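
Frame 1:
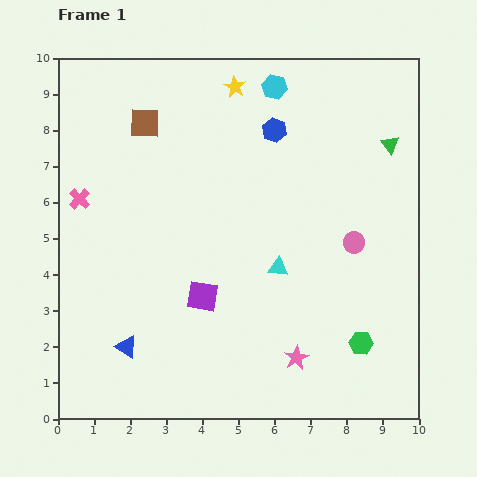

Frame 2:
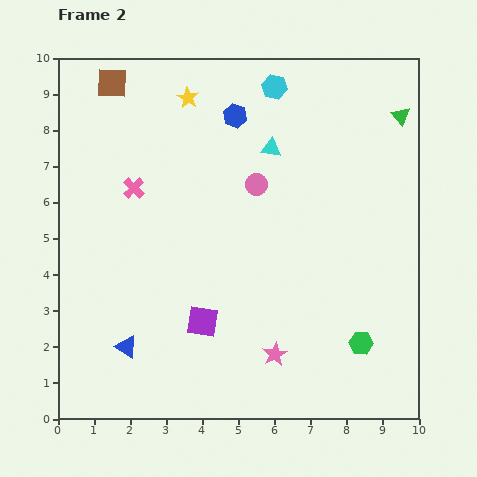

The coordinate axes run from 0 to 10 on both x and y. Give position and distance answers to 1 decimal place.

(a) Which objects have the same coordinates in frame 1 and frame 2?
the blue triangle, the green hexagon, the cyan hexagon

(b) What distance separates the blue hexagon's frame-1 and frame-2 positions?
1.2

The blue hexagon moved from (6.0, 8.0) to (4.9, 8.4), a distance of √(1.1² + 0.4²) ≈ 1.2.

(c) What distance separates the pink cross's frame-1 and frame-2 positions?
1.5

The pink cross moved from (0.6, 6.1) to (2.1, 6.4), a distance of √(1.5² + 0.3²) ≈ 1.5.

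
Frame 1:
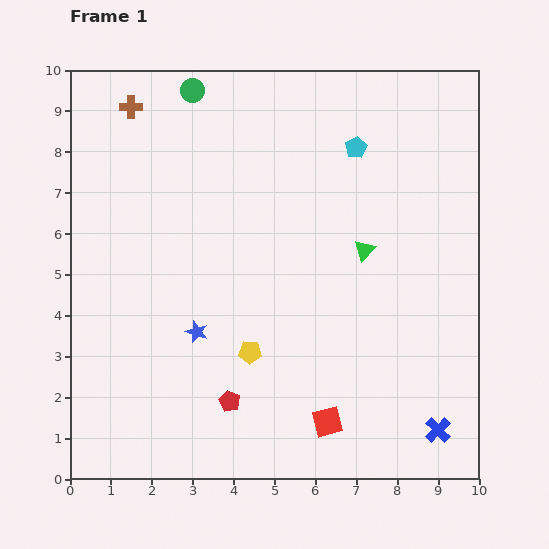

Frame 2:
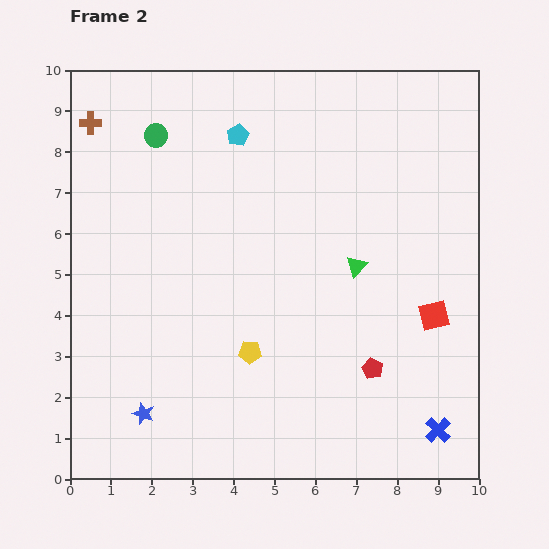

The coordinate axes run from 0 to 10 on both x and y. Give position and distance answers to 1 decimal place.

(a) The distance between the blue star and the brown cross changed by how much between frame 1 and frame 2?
+1.5

Distance in frame 1: 5.7. Distance in frame 2: 7.2.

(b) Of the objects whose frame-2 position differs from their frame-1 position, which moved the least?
the green triangle

(moved 0.4)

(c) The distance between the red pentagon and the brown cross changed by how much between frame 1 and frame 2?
+1.5

Distance in frame 1: 7.6. Distance in frame 2: 9.1.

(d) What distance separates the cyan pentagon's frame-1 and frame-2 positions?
2.9

The cyan pentagon moved from (7.0, 8.1) to (4.1, 8.4), a distance of √(2.9² + 0.3²) ≈ 2.9.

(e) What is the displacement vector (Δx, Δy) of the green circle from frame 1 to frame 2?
(-0.9, -1.1)

The green circle was at (3.0, 9.5) in frame 1 and (2.1, 8.4) in frame 2.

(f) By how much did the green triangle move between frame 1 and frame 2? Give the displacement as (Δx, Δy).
(-0.2, -0.4)

The green triangle was at (7.2, 5.6) in frame 1 and (7.0, 5.2) in frame 2.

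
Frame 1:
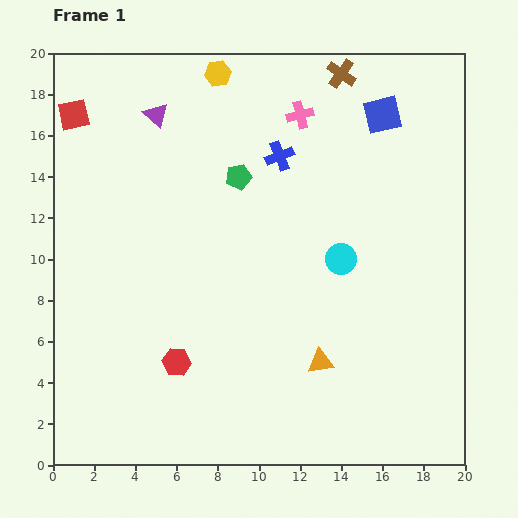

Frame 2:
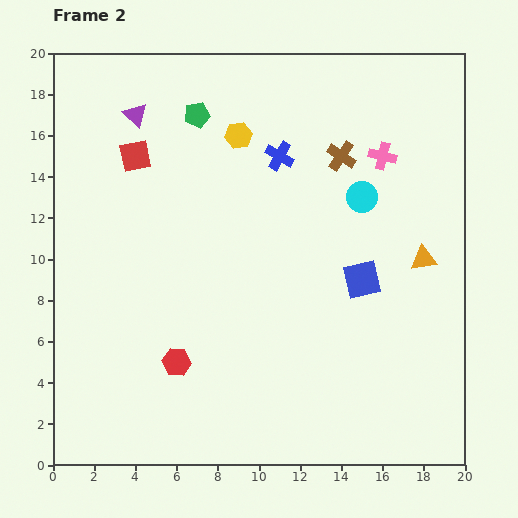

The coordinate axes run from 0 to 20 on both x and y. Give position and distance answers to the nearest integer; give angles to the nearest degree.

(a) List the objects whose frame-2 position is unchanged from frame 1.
the red hexagon, the blue cross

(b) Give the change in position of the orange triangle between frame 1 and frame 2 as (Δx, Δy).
(5, 5)

The orange triangle was at (13, 5) in frame 1 and (18, 10) in frame 2.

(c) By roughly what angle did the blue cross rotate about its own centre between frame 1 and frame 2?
39° counter-clockwise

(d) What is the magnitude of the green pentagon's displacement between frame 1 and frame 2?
4

The green pentagon moved from (9, 14) to (7, 17), a distance of √(2² + 3²) ≈ 4.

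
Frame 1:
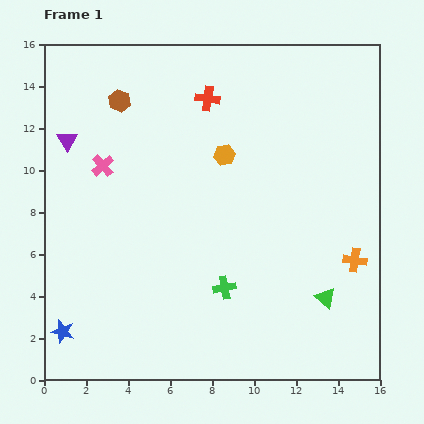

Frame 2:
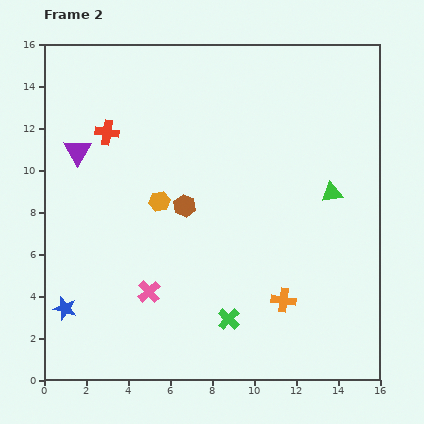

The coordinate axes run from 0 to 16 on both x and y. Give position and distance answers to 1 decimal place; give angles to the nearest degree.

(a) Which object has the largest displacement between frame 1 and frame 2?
the pink cross

(moved 6.4; next 5.9)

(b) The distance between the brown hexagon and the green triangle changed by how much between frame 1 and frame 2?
-6.6

Distance in frame 1: 13.6. Distance in frame 2: 7.0.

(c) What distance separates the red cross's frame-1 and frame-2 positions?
5.1

The red cross moved from (7.8, 13.4) to (3.0, 11.8), a distance of √(4.8² + 1.6²) ≈ 5.1.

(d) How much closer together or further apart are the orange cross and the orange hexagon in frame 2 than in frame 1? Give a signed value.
-0.5

Distance in frame 1: 8.0. Distance in frame 2: 7.5.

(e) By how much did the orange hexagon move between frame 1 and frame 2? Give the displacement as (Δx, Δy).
(-3.1, -2.2)

The orange hexagon was at (8.6, 10.7) in frame 1 and (5.5, 8.5) in frame 2.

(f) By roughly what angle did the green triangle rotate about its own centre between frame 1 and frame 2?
51° counter-clockwise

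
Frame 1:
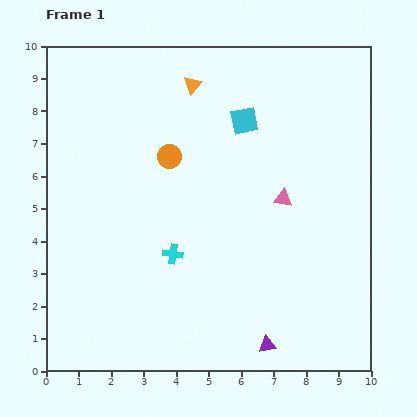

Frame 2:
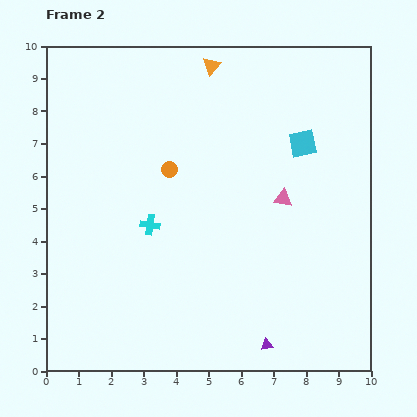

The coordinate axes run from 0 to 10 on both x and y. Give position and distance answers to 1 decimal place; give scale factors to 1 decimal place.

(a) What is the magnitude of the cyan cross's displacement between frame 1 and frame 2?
1.1

The cyan cross moved from (3.9, 3.6) to (3.2, 4.5), a distance of √(0.7² + 0.9²) ≈ 1.1.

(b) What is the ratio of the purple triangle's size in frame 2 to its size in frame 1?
0.7×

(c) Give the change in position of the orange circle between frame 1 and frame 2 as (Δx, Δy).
(0.0, -0.4)

The orange circle was at (3.8, 6.6) in frame 1 and (3.8, 6.2) in frame 2.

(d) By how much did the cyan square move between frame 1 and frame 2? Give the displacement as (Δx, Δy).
(1.8, -0.7)

The cyan square was at (6.1, 7.7) in frame 1 and (7.9, 7.0) in frame 2.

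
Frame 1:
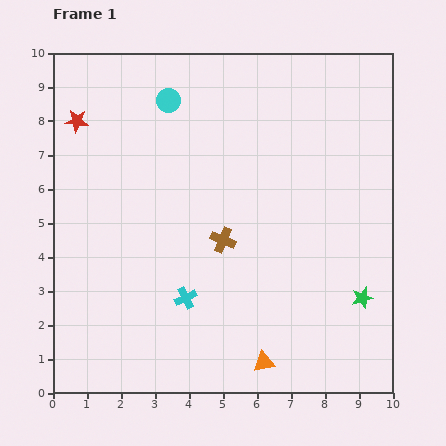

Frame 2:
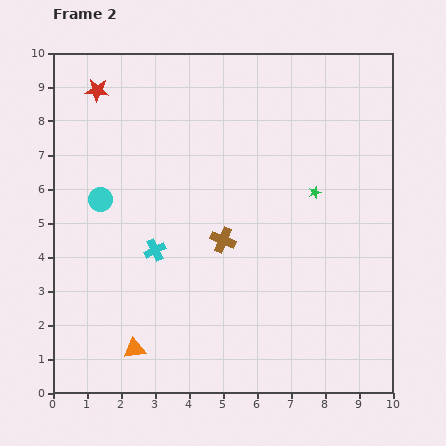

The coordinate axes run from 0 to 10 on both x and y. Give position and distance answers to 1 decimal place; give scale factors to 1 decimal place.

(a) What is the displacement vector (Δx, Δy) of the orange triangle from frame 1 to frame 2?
(-3.8, 0.4)

The orange triangle was at (6.2, 0.9) in frame 1 and (2.4, 1.3) in frame 2.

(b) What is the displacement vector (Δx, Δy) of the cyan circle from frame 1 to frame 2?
(-2.0, -2.9)

The cyan circle was at (3.4, 8.6) in frame 1 and (1.4, 5.7) in frame 2.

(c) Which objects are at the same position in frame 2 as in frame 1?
the brown cross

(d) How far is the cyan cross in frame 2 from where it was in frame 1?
1.7

The cyan cross moved from (3.9, 2.8) to (3.0, 4.2), a distance of √(0.9² + 1.4²) ≈ 1.7.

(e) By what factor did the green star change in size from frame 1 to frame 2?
0.6×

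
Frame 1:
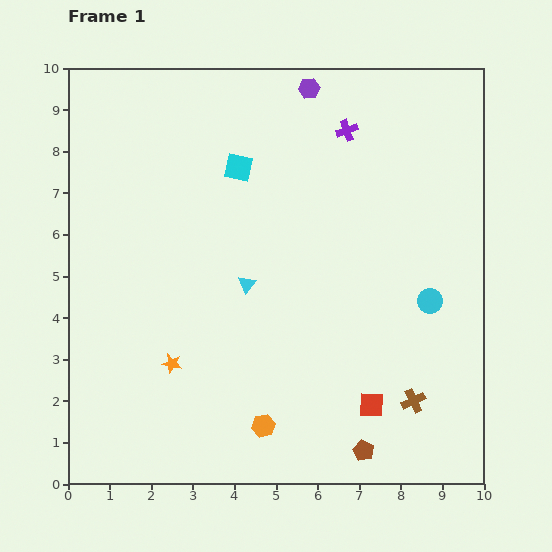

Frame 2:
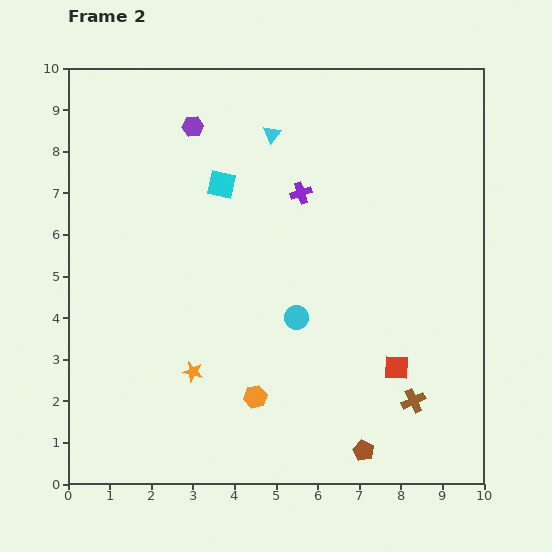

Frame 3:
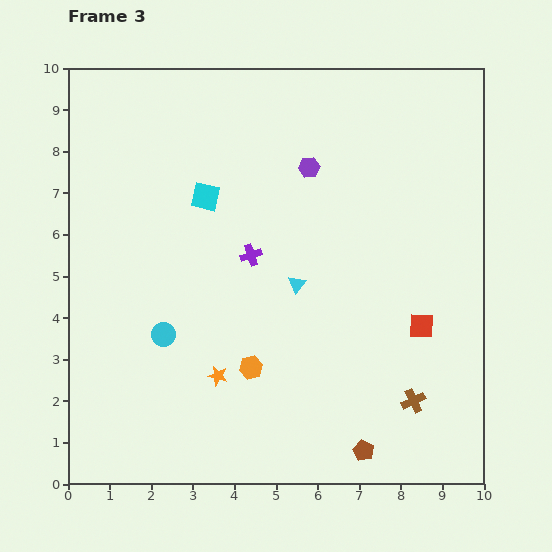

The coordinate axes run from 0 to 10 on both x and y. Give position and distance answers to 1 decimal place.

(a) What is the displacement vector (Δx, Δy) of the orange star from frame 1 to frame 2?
(0.5, -0.2)

The orange star was at (2.5, 2.9) in frame 1 and (3.0, 2.7) in frame 2.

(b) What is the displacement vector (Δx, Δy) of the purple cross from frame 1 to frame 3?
(-2.3, -3.0)

The purple cross was at (6.7, 8.5) in frame 1 and (4.4, 5.5) in frame 3.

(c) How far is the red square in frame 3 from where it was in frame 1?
2.2

The red square moved from (7.3, 1.9) to (8.5, 3.8), a distance of √(1.2² + 1.9²) ≈ 2.2.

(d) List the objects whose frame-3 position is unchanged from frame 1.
the brown cross, the brown pentagon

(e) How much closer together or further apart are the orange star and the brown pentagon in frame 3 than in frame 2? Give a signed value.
-0.6

Distance in frame 2: 4.5. Distance in frame 3: 3.9.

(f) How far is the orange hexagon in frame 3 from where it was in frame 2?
0.7

The orange hexagon moved from (4.5, 2.1) to (4.4, 2.8), a distance of √(0.1² + 0.7²) ≈ 0.7.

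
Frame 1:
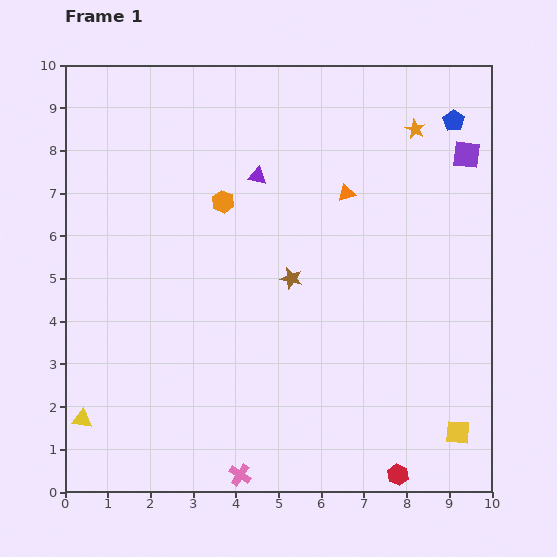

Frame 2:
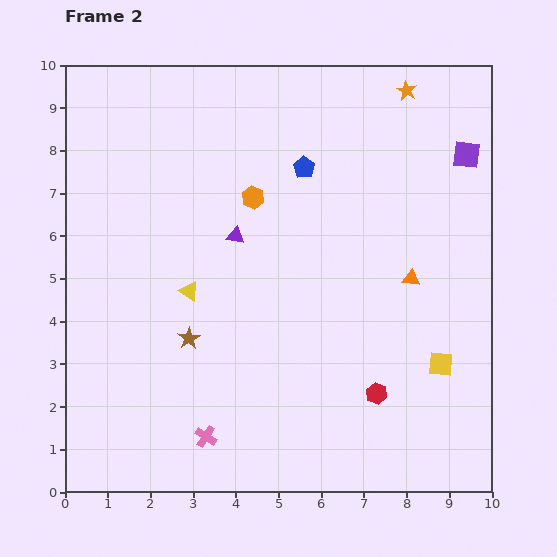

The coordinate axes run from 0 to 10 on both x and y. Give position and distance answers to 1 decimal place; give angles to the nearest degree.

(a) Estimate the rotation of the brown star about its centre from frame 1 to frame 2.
26° clockwise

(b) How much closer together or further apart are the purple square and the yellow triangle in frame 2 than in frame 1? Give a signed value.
-3.7

Distance in frame 1: 10.9. Distance in frame 2: 7.2.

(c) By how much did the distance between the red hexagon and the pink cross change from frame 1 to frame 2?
+0.4

Distance in frame 1: 3.7. Distance in frame 2: 4.1.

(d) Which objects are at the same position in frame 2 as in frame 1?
the purple square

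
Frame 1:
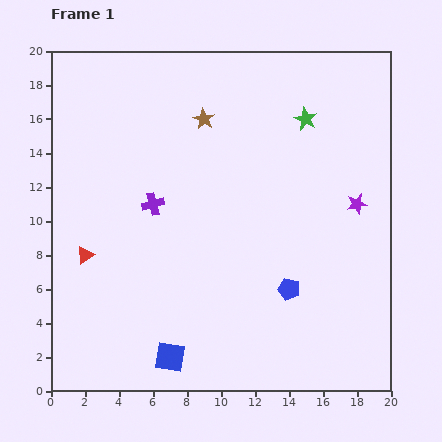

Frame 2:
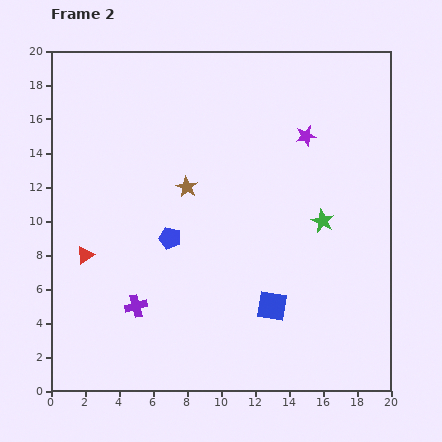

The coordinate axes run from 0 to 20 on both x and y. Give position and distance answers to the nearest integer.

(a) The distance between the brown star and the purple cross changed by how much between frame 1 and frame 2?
+2

Distance in frame 1: 6. Distance in frame 2: 8.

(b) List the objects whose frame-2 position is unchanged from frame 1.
the red triangle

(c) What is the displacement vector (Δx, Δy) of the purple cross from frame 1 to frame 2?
(-1, -6)

The purple cross was at (6, 11) in frame 1 and (5, 5) in frame 2.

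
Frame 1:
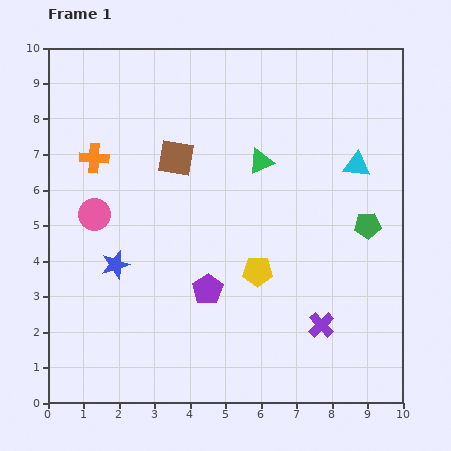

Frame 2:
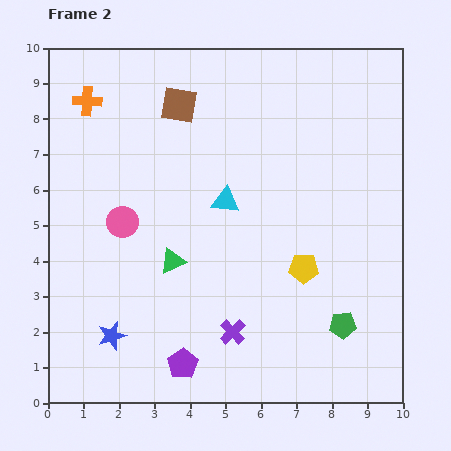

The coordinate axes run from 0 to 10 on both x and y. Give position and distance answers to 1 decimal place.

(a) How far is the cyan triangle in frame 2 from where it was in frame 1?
3.8

The cyan triangle moved from (8.7, 6.7) to (5.0, 5.7), a distance of √(3.7² + 1.0²) ≈ 3.8.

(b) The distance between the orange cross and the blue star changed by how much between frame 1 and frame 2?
+3.5

Distance in frame 1: 3.1. Distance in frame 2: 6.6.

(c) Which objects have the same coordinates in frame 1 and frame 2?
none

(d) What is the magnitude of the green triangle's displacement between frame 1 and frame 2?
3.8

The green triangle moved from (6.0, 6.8) to (3.5, 4.0), a distance of √(2.5² + 2.8²) ≈ 3.8.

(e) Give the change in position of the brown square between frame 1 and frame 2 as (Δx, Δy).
(0.1, 1.5)

The brown square was at (3.6, 6.9) in frame 1 and (3.7, 8.4) in frame 2.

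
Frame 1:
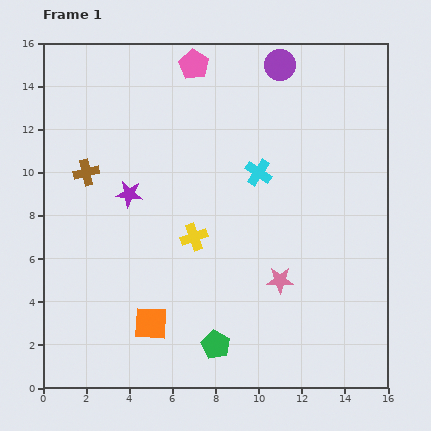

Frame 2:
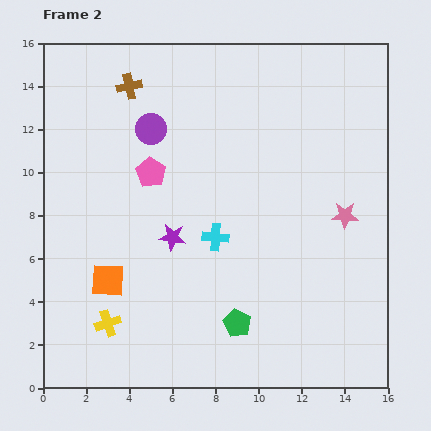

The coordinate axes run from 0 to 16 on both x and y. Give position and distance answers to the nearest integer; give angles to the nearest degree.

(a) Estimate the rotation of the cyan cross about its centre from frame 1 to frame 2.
29° counter-clockwise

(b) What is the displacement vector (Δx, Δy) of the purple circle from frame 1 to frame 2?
(-6, -3)

The purple circle was at (11, 15) in frame 1 and (5, 12) in frame 2.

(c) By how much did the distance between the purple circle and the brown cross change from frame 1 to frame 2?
-8

Distance in frame 1: 10. Distance in frame 2: 2.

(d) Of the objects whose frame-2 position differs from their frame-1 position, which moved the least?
the green pentagon

(moved 1)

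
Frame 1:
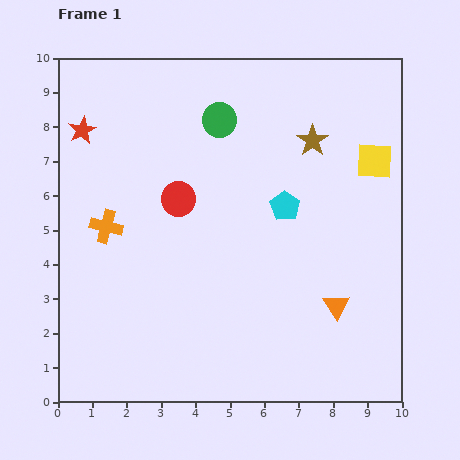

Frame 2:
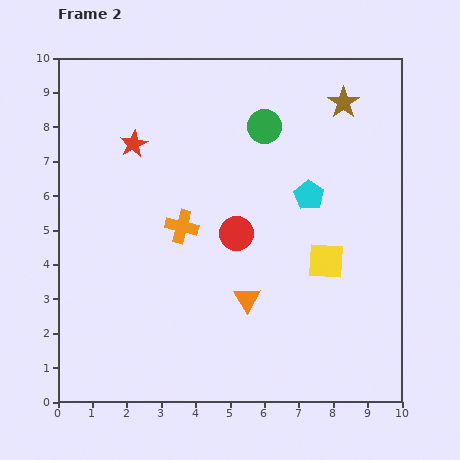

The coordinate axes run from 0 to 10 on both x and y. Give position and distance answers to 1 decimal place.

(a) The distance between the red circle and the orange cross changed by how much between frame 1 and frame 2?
-0.6

Distance in frame 1: 2.2. Distance in frame 2: 1.6.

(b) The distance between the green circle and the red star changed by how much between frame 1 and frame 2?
-0.2

Distance in frame 1: 4.0. Distance in frame 2: 3.8.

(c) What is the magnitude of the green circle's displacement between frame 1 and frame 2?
1.3

The green circle moved from (4.7, 8.2) to (6.0, 8.0), a distance of √(1.3² + 0.2²) ≈ 1.3.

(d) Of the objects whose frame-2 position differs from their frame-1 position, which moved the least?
the cyan pentagon

(moved 0.8)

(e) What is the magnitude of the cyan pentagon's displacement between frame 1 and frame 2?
0.8

The cyan pentagon moved from (6.6, 5.7) to (7.3, 6.0), a distance of √(0.7² + 0.3²) ≈ 0.8.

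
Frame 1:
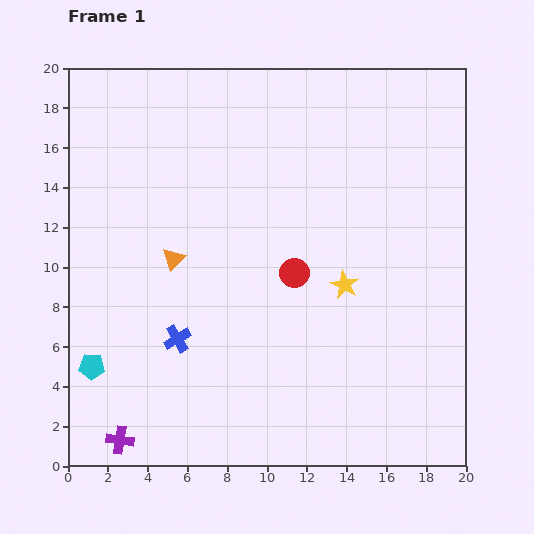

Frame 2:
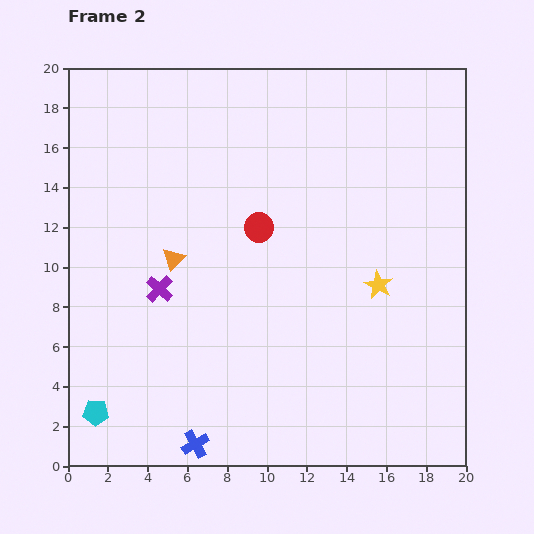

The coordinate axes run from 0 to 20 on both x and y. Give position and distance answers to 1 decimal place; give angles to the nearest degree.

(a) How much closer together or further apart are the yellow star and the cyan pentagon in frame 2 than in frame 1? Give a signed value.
+2.3

Distance in frame 1: 13.3. Distance in frame 2: 15.6.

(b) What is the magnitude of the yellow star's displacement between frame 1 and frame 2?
1.7

The yellow star moved from (13.9, 9.1) to (15.6, 9.1), a distance of √(1.7² + 0.0²) ≈ 1.7.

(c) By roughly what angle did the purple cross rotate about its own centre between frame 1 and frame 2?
35° clockwise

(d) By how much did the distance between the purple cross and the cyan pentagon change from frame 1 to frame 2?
+3.0

Distance in frame 1: 4.0. Distance in frame 2: 7.0.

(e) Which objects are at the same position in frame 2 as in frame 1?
the orange triangle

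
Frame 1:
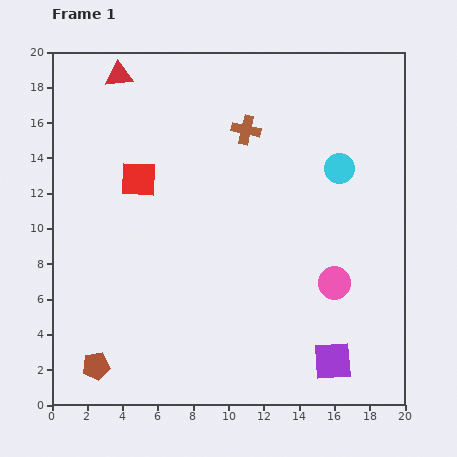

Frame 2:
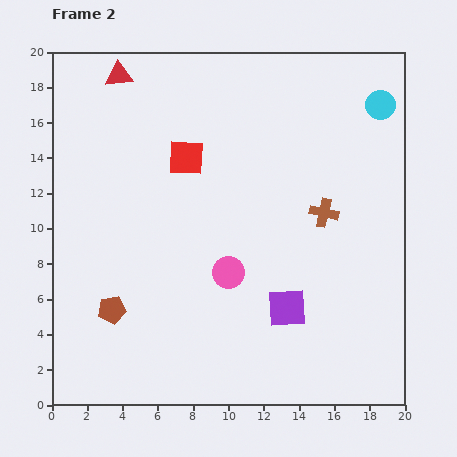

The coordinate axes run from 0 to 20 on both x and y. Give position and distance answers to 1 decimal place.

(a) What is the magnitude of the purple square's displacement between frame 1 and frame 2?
4.0

The purple square moved from (15.9, 2.5) to (13.3, 5.5), a distance of √(2.6² + 3.0²) ≈ 4.0.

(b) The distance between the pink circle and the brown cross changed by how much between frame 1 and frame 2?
-3.6

Distance in frame 1: 10.0. Distance in frame 2: 6.4.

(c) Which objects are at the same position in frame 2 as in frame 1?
the red triangle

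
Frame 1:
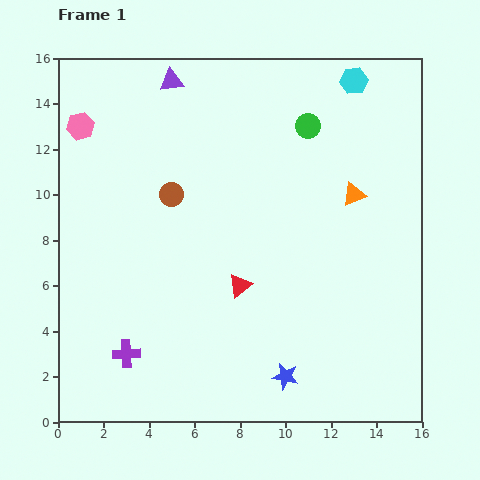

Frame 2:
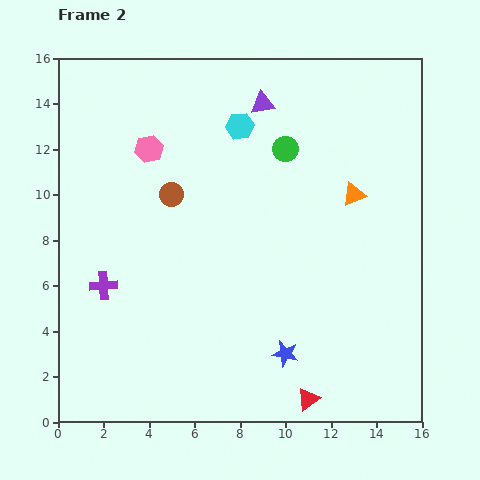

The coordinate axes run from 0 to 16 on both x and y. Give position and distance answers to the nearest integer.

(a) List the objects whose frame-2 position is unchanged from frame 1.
the brown circle, the orange triangle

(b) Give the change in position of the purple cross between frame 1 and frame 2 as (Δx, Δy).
(-1, 3)

The purple cross was at (3, 3) in frame 1 and (2, 6) in frame 2.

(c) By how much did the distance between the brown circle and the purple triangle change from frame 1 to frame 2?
+1

Distance in frame 1: 5. Distance in frame 2: 6.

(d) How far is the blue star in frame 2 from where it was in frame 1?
1

The blue star moved from (10, 2) to (10, 3), a distance of √(0² + 1²) ≈ 1.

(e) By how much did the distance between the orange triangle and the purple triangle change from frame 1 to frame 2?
-3

Distance in frame 1: 9. Distance in frame 2: 6.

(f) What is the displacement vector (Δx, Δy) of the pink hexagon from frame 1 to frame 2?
(3, -1)

The pink hexagon was at (1, 13) in frame 1 and (4, 12) in frame 2.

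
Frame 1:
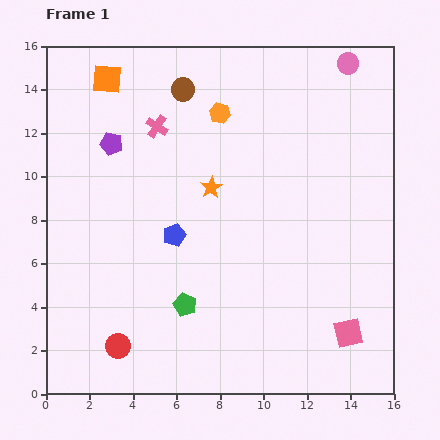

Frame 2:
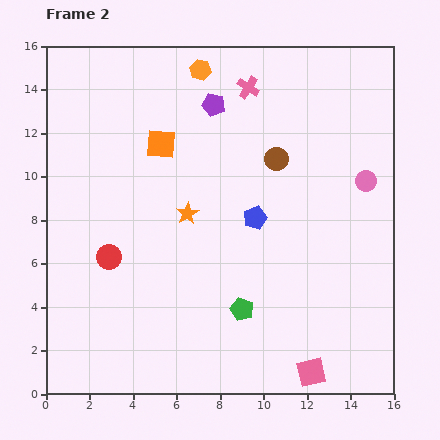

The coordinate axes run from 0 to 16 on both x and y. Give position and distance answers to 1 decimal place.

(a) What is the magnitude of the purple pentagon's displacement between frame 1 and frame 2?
5.0

The purple pentagon moved from (3.0, 11.5) to (7.7, 13.3), a distance of √(4.7² + 1.8²) ≈ 5.0.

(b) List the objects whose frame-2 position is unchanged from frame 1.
none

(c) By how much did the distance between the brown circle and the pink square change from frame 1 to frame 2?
-3.6

Distance in frame 1: 13.5. Distance in frame 2: 9.9.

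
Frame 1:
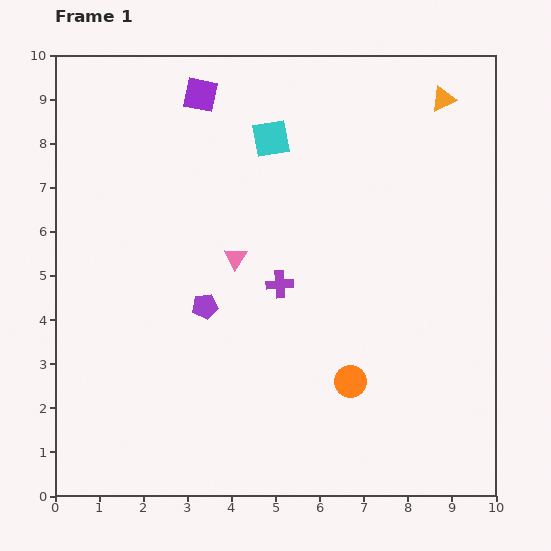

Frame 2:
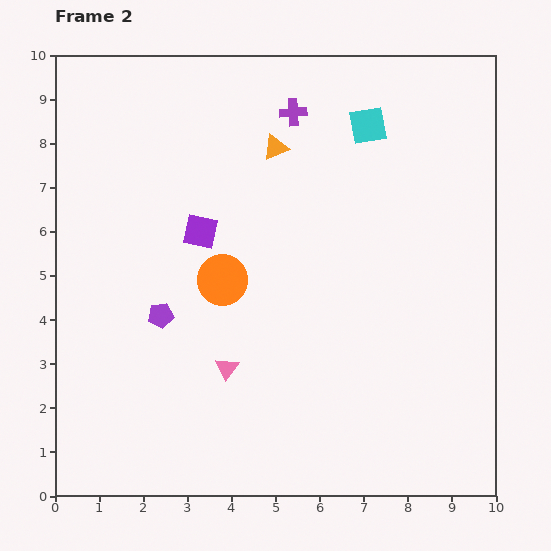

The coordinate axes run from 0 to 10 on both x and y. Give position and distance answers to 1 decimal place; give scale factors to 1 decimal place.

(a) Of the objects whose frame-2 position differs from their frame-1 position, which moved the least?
the purple pentagon

(moved 1.0)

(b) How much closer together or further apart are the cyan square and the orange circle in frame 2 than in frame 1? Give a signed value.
-1.0

Distance in frame 1: 5.8. Distance in frame 2: 4.8.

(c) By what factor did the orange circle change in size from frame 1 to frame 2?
1.6×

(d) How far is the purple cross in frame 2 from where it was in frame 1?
3.9

The purple cross moved from (5.1, 4.8) to (5.4, 8.7), a distance of √(0.3² + 3.9²) ≈ 3.9.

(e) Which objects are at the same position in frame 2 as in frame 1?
none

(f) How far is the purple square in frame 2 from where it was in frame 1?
3.1

The purple square moved from (3.3, 9.1) to (3.3, 6.0), a distance of √(0.0² + 3.1²) ≈ 3.1.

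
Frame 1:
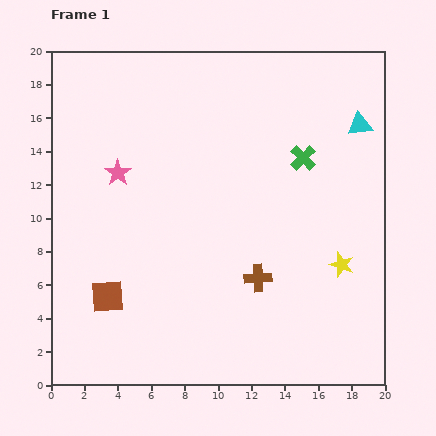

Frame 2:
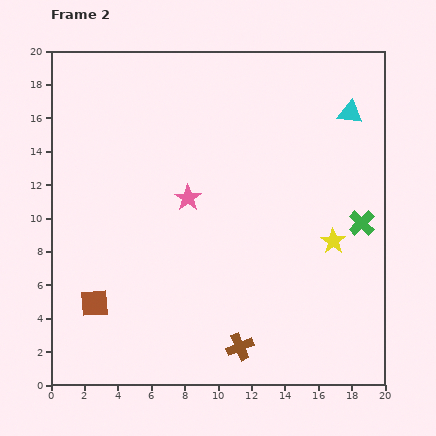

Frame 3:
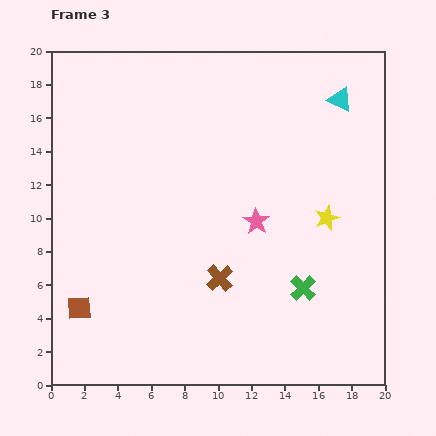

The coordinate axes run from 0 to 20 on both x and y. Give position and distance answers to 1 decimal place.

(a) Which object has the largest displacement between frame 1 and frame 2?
the green cross

(moved 5.2; next 4.5)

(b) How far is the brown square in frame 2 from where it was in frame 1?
0.9

The brown square moved from (3.4, 5.3) to (2.6, 4.9), a distance of √(0.8² + 0.4²) ≈ 0.9.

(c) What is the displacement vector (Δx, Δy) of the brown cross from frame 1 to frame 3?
(-2.3, 0.0)

The brown cross was at (12.4, 6.4) in frame 1 and (10.1, 6.4) in frame 3.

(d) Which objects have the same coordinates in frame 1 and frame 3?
none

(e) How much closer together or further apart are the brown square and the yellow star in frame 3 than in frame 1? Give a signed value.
+1.7

Distance in frame 1: 14.1. Distance in frame 3: 15.8.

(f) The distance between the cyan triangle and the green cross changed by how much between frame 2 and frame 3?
+4.9

Distance in frame 2: 6.6. Distance in frame 3: 11.5.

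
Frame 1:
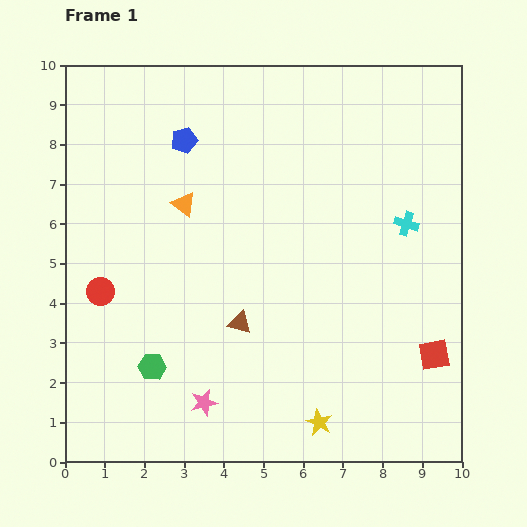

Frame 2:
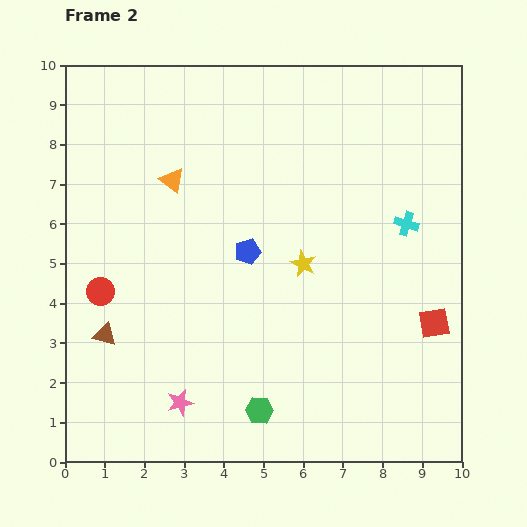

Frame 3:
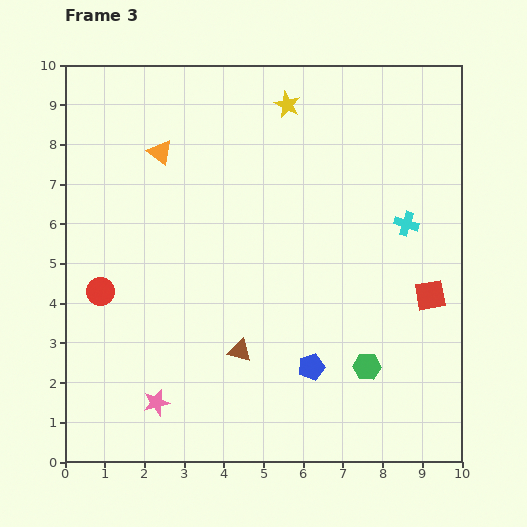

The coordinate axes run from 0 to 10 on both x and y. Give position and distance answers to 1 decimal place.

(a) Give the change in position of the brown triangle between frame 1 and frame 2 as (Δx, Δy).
(-3.4, -0.3)

The brown triangle was at (4.4, 3.5) in frame 1 and (1.0, 3.2) in frame 2.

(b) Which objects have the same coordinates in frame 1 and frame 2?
the red circle, the cyan cross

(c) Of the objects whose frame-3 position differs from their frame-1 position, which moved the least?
the brown triangle

(moved 0.7)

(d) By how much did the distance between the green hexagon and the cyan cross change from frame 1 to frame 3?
-3.6

Distance in frame 1: 7.3. Distance in frame 3: 3.7.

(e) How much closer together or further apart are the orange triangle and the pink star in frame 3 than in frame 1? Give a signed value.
+1.3

Distance in frame 1: 5.0. Distance in frame 3: 6.3.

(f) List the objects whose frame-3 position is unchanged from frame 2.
the red circle, the cyan cross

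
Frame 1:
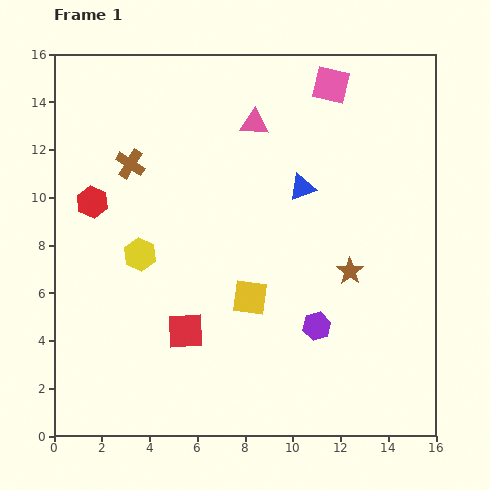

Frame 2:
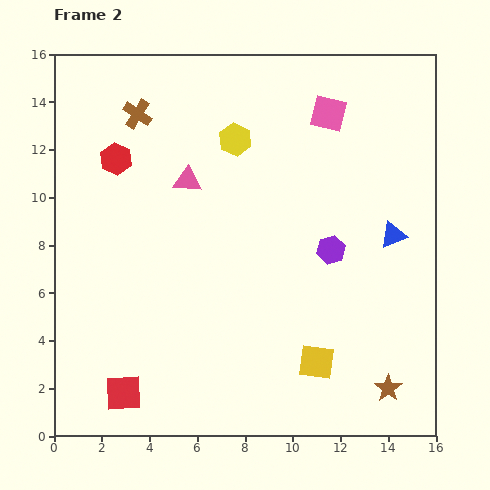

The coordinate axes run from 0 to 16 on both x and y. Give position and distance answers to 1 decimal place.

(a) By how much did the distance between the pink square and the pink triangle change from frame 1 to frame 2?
+2.9

Distance in frame 1: 3.6. Distance in frame 2: 6.5.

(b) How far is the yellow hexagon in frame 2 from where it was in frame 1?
6.2

The yellow hexagon moved from (3.6, 7.6) to (7.6, 12.4), a distance of √(4.0² + 4.8²) ≈ 6.2.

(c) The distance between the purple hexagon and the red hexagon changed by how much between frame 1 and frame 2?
-0.9

Distance in frame 1: 10.7. Distance in frame 2: 9.8.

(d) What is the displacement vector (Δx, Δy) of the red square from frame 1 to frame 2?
(-2.6, -2.6)

The red square was at (5.5, 4.4) in frame 1 and (2.9, 1.8) in frame 2.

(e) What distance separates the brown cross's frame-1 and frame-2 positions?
2.1

The brown cross moved from (3.2, 11.4) to (3.5, 13.5), a distance of √(0.3² + 2.1²) ≈ 2.1.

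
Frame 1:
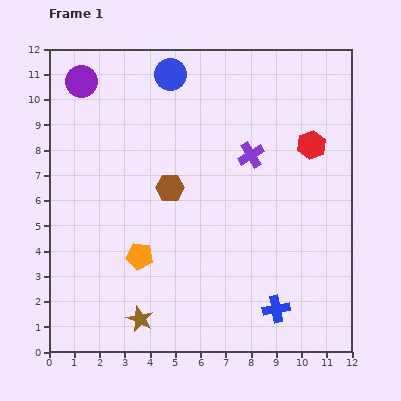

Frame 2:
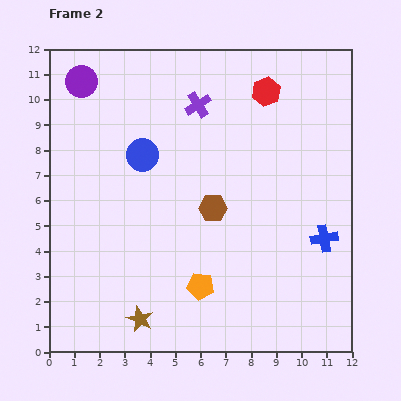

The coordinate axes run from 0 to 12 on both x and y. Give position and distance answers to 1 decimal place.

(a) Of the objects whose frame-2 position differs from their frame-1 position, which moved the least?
the brown hexagon

(moved 1.9)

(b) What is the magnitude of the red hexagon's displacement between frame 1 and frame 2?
2.8

The red hexagon moved from (10.4, 8.2) to (8.6, 10.3), a distance of √(1.8² + 2.1²) ≈ 2.8.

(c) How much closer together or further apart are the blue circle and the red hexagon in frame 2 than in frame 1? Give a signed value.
-0.8

Distance in frame 1: 6.3. Distance in frame 2: 5.5.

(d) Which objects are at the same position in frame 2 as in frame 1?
the purple circle, the brown star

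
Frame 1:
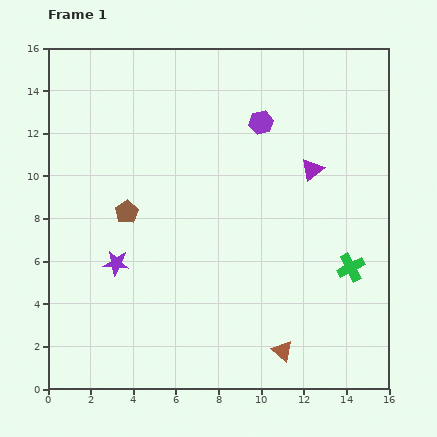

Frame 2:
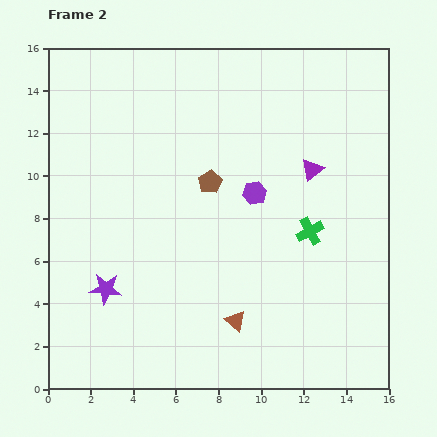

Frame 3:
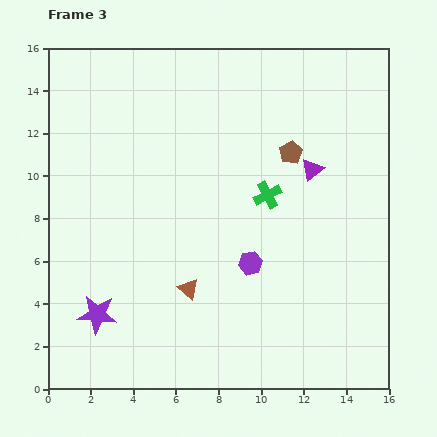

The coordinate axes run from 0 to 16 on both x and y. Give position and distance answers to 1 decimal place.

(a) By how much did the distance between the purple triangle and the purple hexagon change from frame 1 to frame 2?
-0.4

Distance in frame 1: 3.3. Distance in frame 2: 2.9.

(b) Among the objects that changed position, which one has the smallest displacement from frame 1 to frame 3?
the purple star

(moved 2.6)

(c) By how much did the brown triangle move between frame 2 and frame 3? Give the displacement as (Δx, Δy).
(-2.2, 1.5)

The brown triangle was at (8.8, 3.2) in frame 2 and (6.6, 4.7) in frame 3.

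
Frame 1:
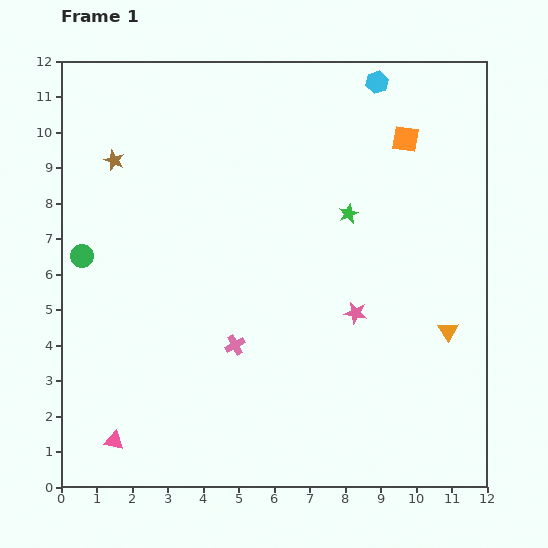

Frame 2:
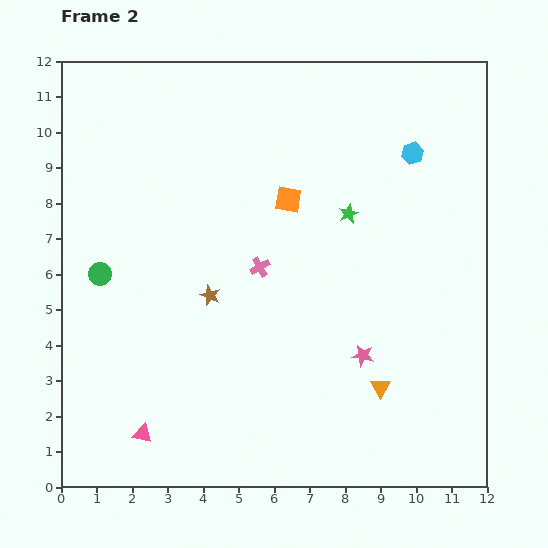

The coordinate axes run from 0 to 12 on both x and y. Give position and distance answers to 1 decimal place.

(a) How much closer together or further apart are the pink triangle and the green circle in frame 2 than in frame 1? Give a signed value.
-0.6

Distance in frame 1: 5.3. Distance in frame 2: 4.7.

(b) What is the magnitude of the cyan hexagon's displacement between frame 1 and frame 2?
2.2

The cyan hexagon moved from (8.9, 11.4) to (9.9, 9.4), a distance of √(1.0² + 2.0²) ≈ 2.2.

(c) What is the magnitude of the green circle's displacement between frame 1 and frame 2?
0.7

The green circle moved from (0.6, 6.5) to (1.1, 6.0), a distance of √(0.5² + 0.5²) ≈ 0.7.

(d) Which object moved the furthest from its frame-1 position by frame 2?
the brown star

(moved 4.7; next 3.7)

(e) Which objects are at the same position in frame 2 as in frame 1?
the green star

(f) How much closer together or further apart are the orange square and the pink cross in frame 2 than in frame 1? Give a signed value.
-5.4

Distance in frame 1: 7.5. Distance in frame 2: 2.1.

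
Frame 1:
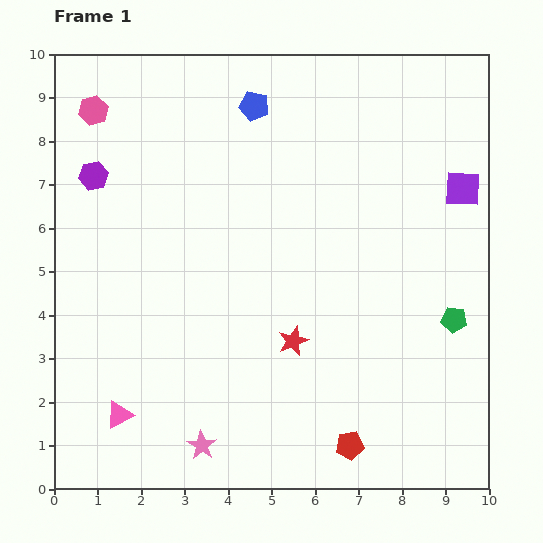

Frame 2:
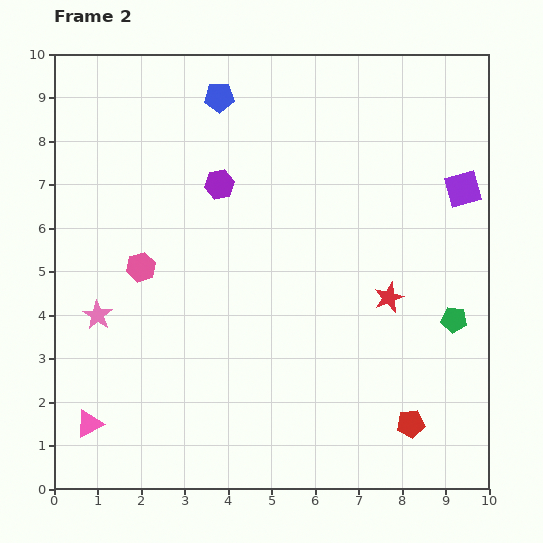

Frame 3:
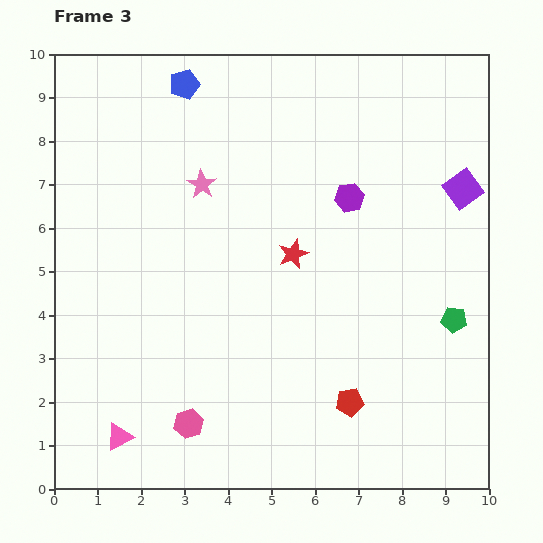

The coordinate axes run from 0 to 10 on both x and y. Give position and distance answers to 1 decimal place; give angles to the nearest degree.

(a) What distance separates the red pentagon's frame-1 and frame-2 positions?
1.5

The red pentagon moved from (6.8, 1.0) to (8.2, 1.5), a distance of √(1.4² + 0.5²) ≈ 1.5.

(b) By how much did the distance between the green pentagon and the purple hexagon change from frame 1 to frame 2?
-2.7

Distance in frame 1: 8.9. Distance in frame 2: 6.2.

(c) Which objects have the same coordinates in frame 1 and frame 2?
the purple square, the green pentagon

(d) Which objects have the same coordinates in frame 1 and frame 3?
the purple square, the green pentagon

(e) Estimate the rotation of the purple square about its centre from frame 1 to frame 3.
39° counter-clockwise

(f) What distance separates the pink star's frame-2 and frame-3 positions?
3.8

The pink star moved from (1.0, 4.0) to (3.4, 7.0), a distance of √(2.4² + 3.0²) ≈ 3.8.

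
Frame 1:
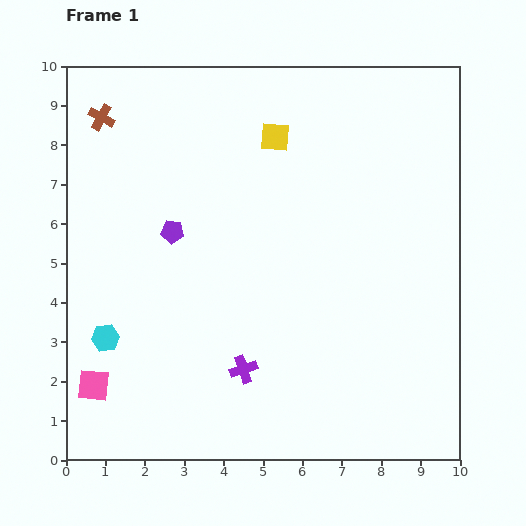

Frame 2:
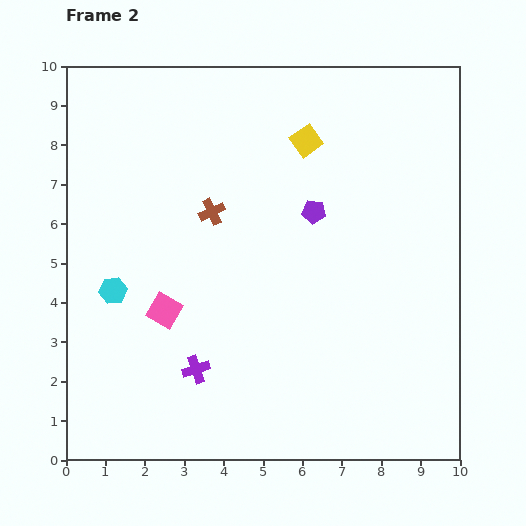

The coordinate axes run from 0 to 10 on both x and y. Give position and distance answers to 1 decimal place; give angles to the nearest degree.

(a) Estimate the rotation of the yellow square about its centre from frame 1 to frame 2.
39° counter-clockwise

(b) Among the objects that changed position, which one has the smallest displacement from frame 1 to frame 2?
the yellow square

(moved 0.8)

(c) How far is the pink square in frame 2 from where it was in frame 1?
2.6

The pink square moved from (0.7, 1.9) to (2.5, 3.8), a distance of √(1.8² + 1.9²) ≈ 2.6.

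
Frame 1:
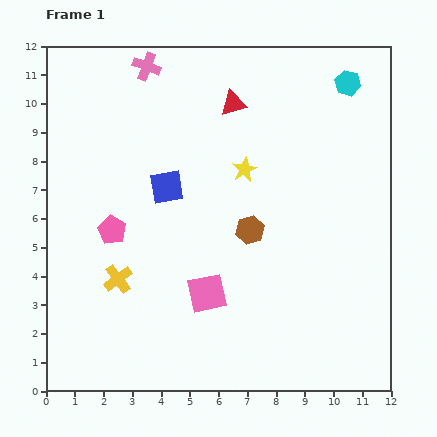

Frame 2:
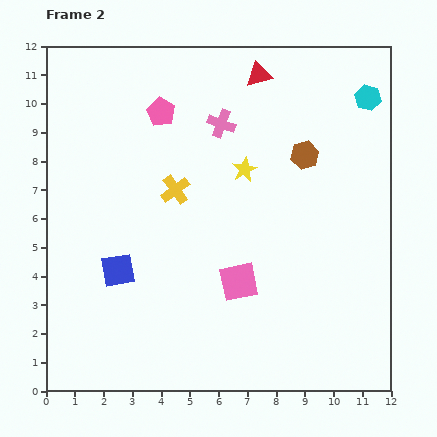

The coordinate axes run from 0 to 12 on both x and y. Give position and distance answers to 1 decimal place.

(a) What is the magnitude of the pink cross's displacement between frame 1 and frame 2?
3.3

The pink cross moved from (3.5, 11.3) to (6.1, 9.3), a distance of √(2.6² + 2.0²) ≈ 3.3.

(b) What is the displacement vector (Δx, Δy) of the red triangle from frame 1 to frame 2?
(0.9, 1.0)

The red triangle was at (6.5, 10.0) in frame 1 and (7.4, 11.0) in frame 2.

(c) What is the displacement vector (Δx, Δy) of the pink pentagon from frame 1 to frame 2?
(1.7, 4.1)

The pink pentagon was at (2.3, 5.6) in frame 1 and (4.0, 9.7) in frame 2.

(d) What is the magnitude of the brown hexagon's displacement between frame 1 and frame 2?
3.2

The brown hexagon moved from (7.1, 5.6) to (9.0, 8.2), a distance of √(1.9² + 2.6²) ≈ 3.2.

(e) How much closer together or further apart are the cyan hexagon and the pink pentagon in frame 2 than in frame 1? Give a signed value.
-2.5

Distance in frame 1: 9.7. Distance in frame 2: 7.2.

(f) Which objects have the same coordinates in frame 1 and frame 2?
the yellow star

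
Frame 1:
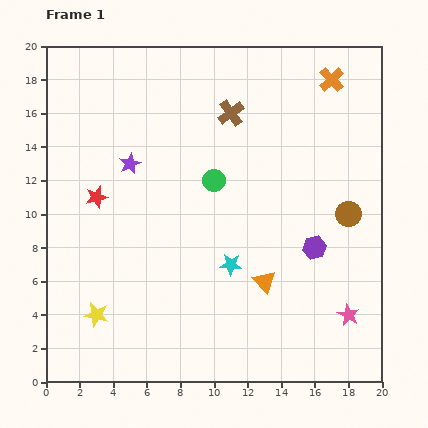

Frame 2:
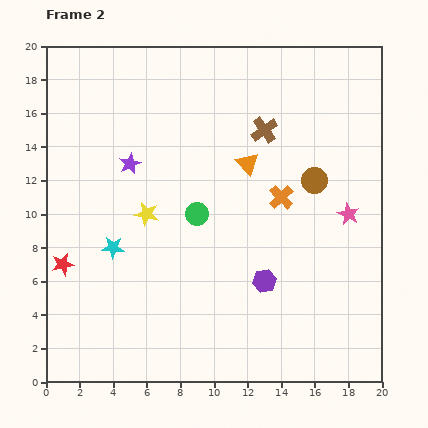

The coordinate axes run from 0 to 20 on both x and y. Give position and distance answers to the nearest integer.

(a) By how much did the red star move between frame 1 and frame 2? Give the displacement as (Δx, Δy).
(-2, -4)

The red star was at (3, 11) in frame 1 and (1, 7) in frame 2.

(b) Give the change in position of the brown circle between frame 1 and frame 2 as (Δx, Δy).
(-2, 2)

The brown circle was at (18, 10) in frame 1 and (16, 12) in frame 2.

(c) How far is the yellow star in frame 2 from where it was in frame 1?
7

The yellow star moved from (3, 4) to (6, 10), a distance of √(3² + 6²) ≈ 7.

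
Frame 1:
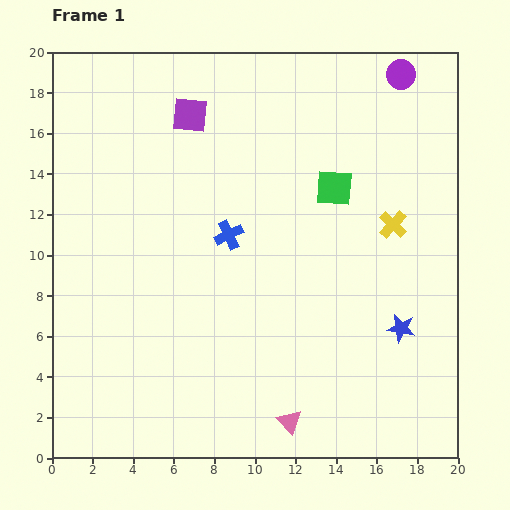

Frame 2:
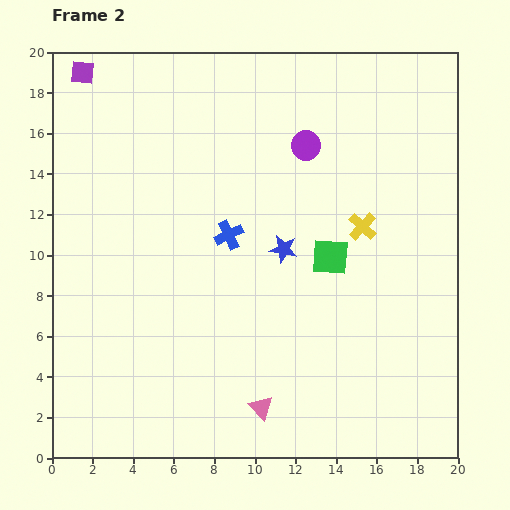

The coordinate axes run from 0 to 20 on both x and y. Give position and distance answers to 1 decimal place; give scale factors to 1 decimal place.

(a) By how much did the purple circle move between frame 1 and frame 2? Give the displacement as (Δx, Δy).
(-4.7, -3.5)

The purple circle was at (17.2, 18.9) in frame 1 and (12.5, 15.4) in frame 2.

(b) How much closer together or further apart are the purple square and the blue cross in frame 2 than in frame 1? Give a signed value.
+4.6

Distance in frame 1: 6.2. Distance in frame 2: 10.8.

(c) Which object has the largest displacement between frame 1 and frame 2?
the blue star

(moved 7.0; next 5.9)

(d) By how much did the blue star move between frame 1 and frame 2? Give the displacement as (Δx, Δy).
(-5.8, 3.9)

The blue star was at (17.2, 6.4) in frame 1 and (11.4, 10.3) in frame 2.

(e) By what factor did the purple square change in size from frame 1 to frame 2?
0.7×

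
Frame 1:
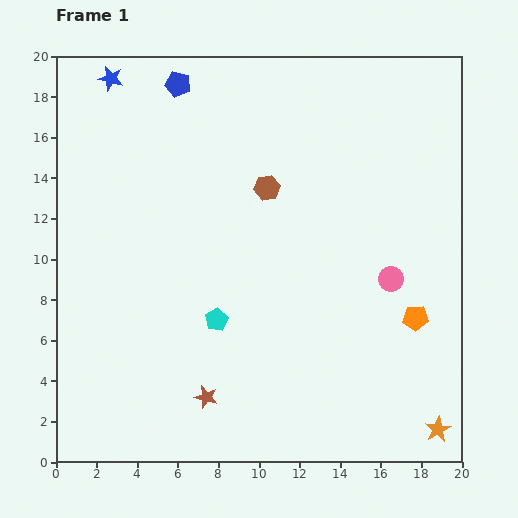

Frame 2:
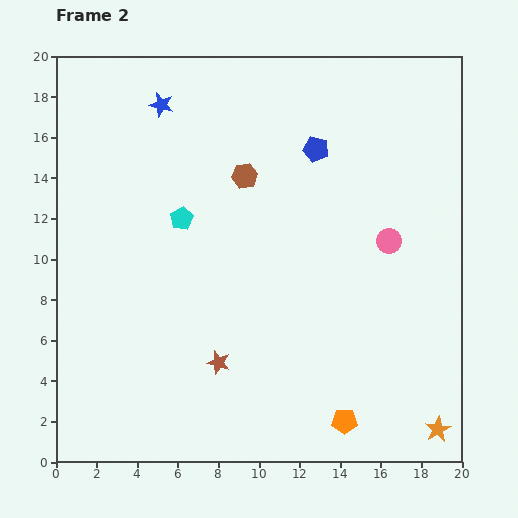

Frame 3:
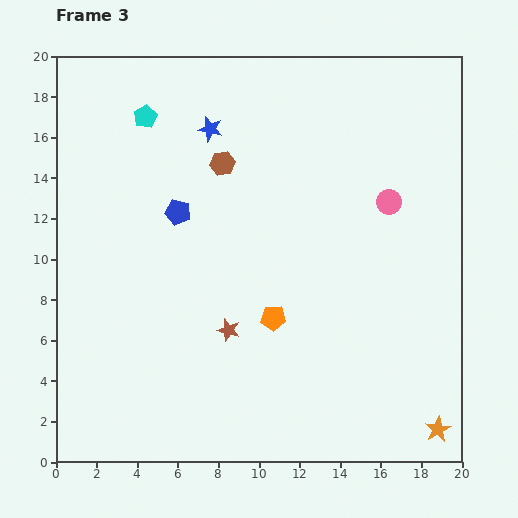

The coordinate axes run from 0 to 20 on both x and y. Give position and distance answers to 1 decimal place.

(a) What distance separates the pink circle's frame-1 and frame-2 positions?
1.9

The pink circle moved from (16.5, 9.0) to (16.4, 10.9), a distance of √(0.1² + 1.9²) ≈ 1.9.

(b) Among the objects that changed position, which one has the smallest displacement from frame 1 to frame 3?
the brown hexagon

(moved 2.5)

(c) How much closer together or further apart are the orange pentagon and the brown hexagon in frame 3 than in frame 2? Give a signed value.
-5.1

Distance in frame 2: 13.1. Distance in frame 3: 8.0.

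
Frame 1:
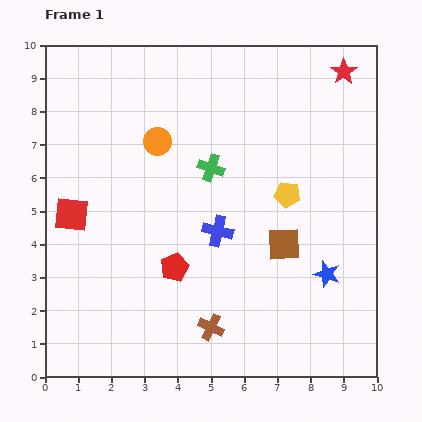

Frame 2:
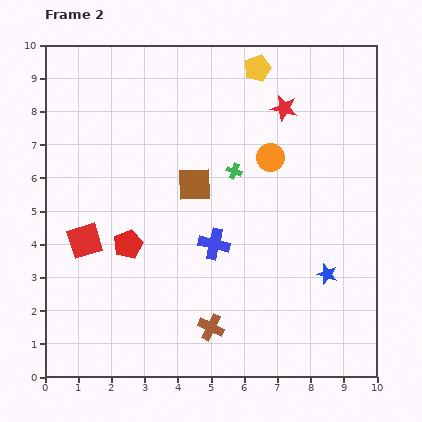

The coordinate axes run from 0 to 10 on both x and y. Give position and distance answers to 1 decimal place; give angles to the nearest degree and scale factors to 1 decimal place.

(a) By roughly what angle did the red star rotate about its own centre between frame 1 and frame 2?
24° counter-clockwise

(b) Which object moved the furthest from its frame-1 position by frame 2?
the yellow pentagon

(moved 3.9; next 3.4)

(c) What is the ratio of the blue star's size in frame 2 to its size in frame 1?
0.8×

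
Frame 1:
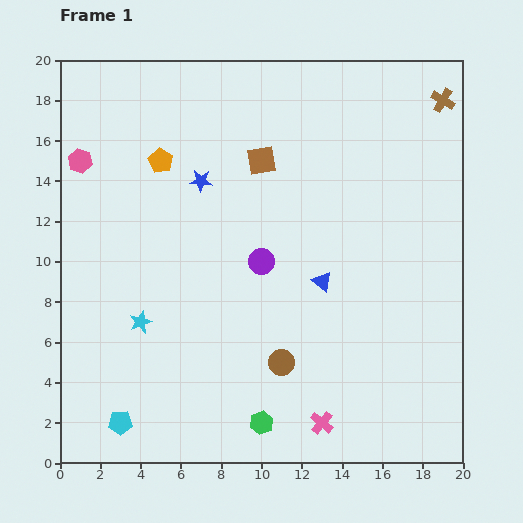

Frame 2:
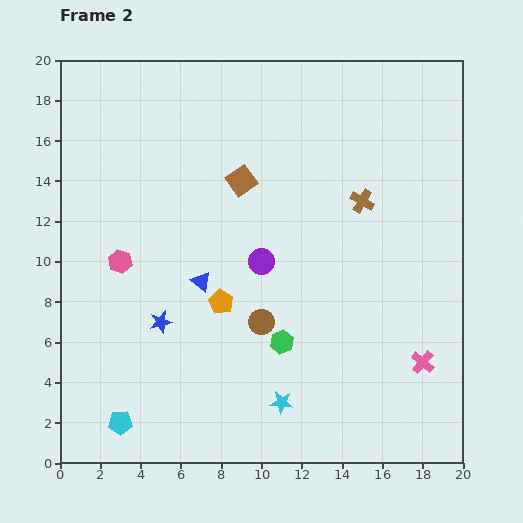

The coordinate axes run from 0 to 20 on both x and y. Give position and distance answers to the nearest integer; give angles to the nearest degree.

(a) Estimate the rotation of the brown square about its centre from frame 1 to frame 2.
25° counter-clockwise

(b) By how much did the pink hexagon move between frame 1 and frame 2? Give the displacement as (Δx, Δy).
(2, -5)

The pink hexagon was at (1, 15) in frame 1 and (3, 10) in frame 2.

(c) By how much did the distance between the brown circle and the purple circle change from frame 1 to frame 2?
-2

Distance in frame 1: 5. Distance in frame 2: 3.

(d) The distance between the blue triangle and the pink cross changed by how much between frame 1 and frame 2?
+5

Distance in frame 1: 7. Distance in frame 2: 12.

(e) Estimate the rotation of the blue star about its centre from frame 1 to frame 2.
18° counter-clockwise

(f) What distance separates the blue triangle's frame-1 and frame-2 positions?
6

The blue triangle moved from (13, 9) to (7, 9), a distance of √(6² + 0²) ≈ 6.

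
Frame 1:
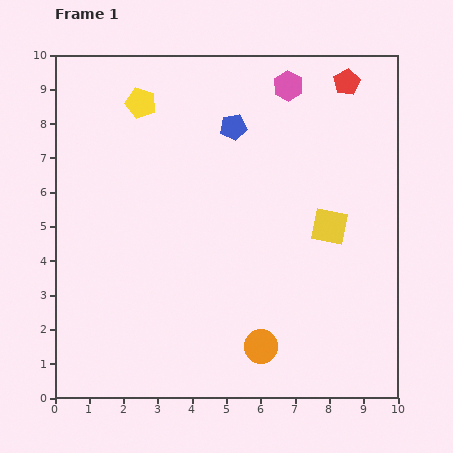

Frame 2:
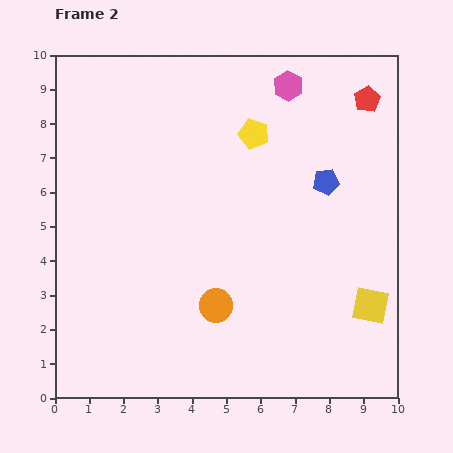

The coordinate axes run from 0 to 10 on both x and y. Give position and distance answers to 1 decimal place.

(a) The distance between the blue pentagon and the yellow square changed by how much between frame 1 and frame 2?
-0.2

Distance in frame 1: 4.0. Distance in frame 2: 3.8.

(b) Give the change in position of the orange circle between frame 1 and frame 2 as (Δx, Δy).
(-1.3, 1.2)

The orange circle was at (6.0, 1.5) in frame 1 and (4.7, 2.7) in frame 2.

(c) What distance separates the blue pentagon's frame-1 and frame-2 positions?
3.1

The blue pentagon moved from (5.2, 7.9) to (7.9, 6.3), a distance of √(2.7² + 1.6²) ≈ 3.1.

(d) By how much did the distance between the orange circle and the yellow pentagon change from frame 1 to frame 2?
-2.8

Distance in frame 1: 7.9. Distance in frame 2: 5.1.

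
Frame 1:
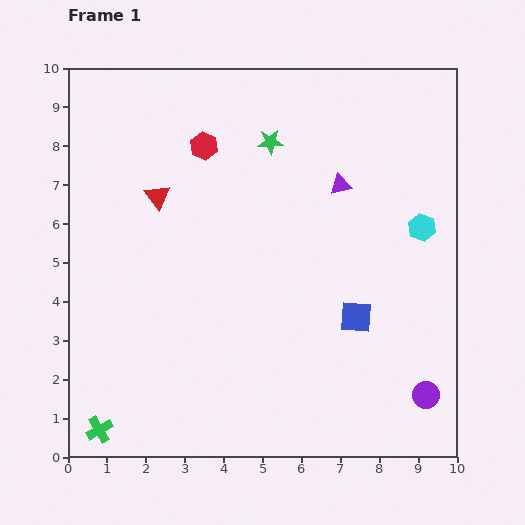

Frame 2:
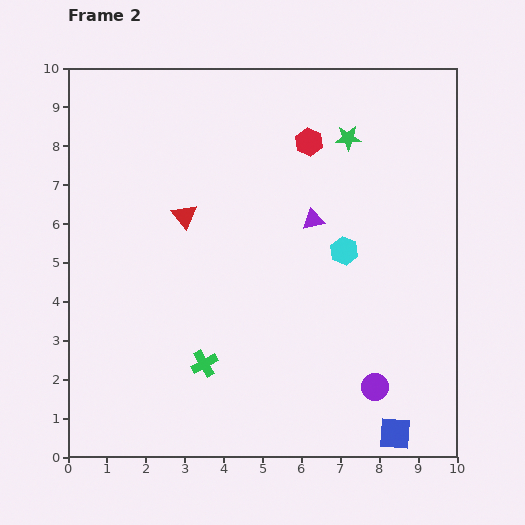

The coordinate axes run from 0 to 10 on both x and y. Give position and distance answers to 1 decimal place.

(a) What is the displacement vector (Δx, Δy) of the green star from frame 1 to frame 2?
(2.0, 0.1)

The green star was at (5.2, 8.1) in frame 1 and (7.2, 8.2) in frame 2.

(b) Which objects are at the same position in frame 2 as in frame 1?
none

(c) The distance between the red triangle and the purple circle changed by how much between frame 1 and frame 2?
-2.0

Distance in frame 1: 8.6. Distance in frame 2: 6.6.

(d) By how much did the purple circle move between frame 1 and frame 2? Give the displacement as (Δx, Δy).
(-1.3, 0.2)

The purple circle was at (9.2, 1.6) in frame 1 and (7.9, 1.8) in frame 2.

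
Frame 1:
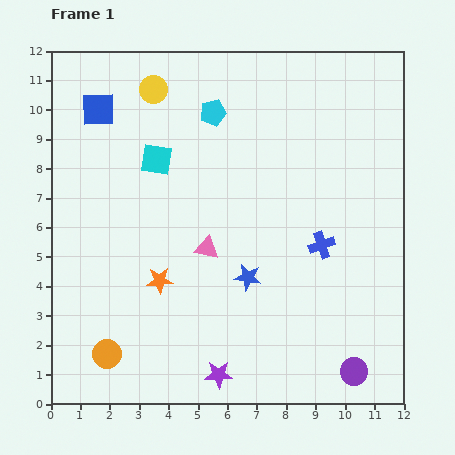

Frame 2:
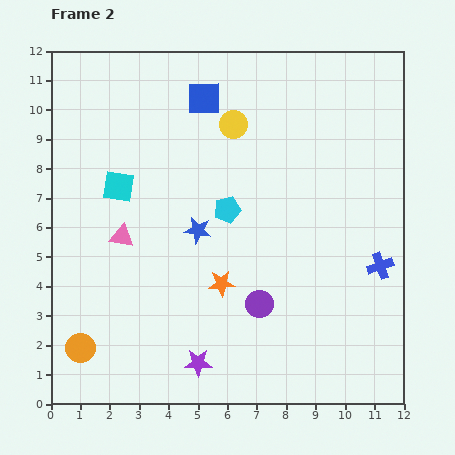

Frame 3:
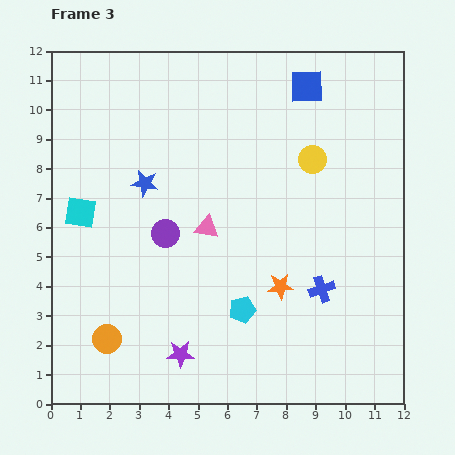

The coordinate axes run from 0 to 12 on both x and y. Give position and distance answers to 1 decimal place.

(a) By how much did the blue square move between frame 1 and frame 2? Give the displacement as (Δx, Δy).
(3.6, 0.4)

The blue square was at (1.6, 10.0) in frame 1 and (5.2, 10.4) in frame 2.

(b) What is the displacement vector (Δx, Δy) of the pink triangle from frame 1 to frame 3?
(0.0, 0.7)

The pink triangle was at (5.3, 5.3) in frame 1 and (5.3, 6.0) in frame 3.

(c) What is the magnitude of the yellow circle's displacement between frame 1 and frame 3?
5.9

The yellow circle moved from (3.5, 10.7) to (8.9, 8.3), a distance of √(5.4² + 2.4²) ≈ 5.9.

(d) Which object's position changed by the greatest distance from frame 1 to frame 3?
the purple circle

(moved 7.9; next 7.1)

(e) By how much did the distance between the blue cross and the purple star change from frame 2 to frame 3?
-1.7

Distance in frame 2: 7.0. Distance in frame 3: 5.3.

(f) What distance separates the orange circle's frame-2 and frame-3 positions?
0.9

The orange circle moved from (1.0, 1.9) to (1.9, 2.2), a distance of √(0.9² + 0.3²) ≈ 0.9.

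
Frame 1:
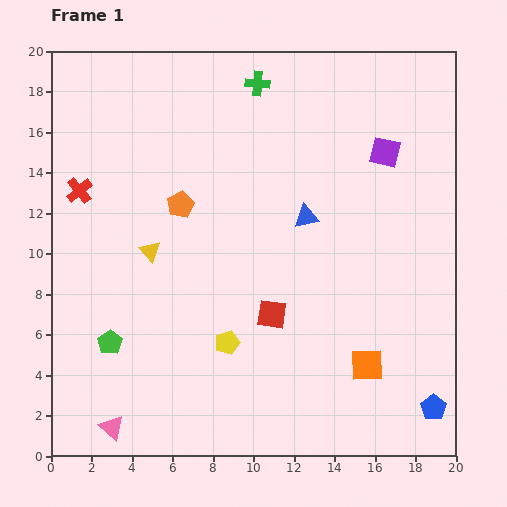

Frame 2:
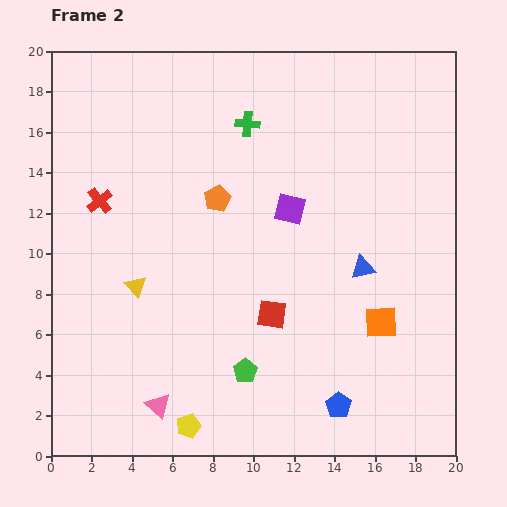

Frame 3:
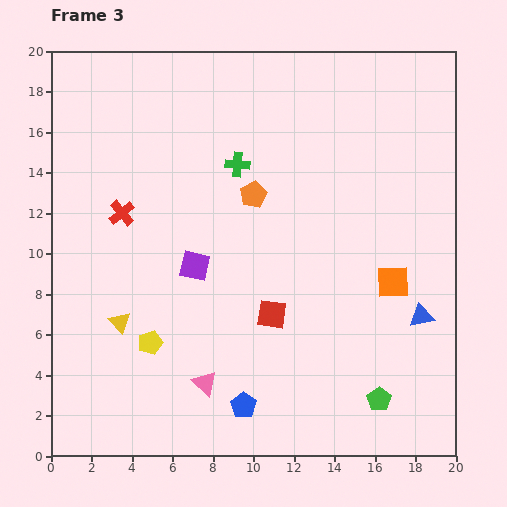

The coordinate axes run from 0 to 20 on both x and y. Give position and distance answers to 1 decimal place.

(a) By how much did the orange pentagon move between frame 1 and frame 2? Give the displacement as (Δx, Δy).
(1.8, 0.3)

The orange pentagon was at (6.4, 12.4) in frame 1 and (8.2, 12.7) in frame 2.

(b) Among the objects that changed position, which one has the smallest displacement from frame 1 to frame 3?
the red cross

(moved 2.4)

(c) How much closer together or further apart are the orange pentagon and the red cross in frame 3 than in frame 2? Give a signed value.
+0.8

Distance in frame 2: 5.8. Distance in frame 3: 6.6.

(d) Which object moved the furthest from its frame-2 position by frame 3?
the green pentagon

(moved 6.7; next 5.5)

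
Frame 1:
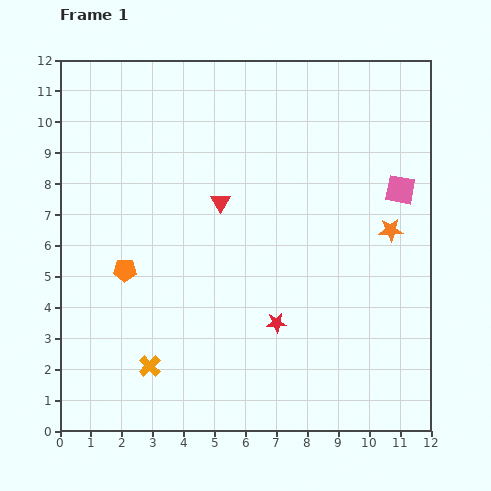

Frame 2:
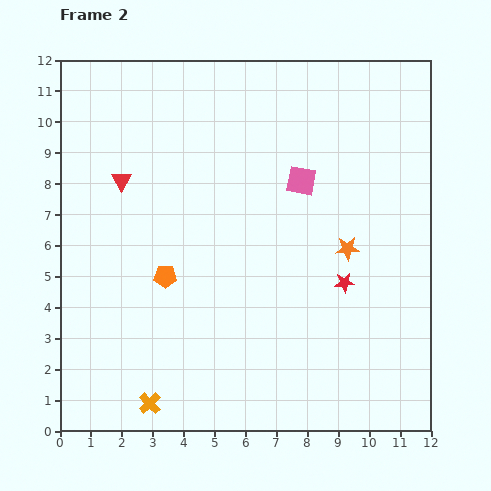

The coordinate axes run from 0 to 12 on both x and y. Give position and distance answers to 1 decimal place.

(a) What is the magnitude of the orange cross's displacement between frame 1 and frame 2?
1.2

The orange cross moved from (2.9, 2.1) to (2.9, 0.9), a distance of √(0.0² + 1.2²) ≈ 1.2.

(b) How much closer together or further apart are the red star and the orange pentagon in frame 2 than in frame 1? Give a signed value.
+0.6

Distance in frame 1: 5.2. Distance in frame 2: 5.8.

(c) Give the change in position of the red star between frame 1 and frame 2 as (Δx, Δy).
(2.2, 1.3)

The red star was at (7.0, 3.5) in frame 1 and (9.2, 4.8) in frame 2.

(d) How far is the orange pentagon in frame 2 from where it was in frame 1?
1.3

The orange pentagon moved from (2.1, 5.2) to (3.4, 5.0), a distance of √(1.3² + 0.2²) ≈ 1.3.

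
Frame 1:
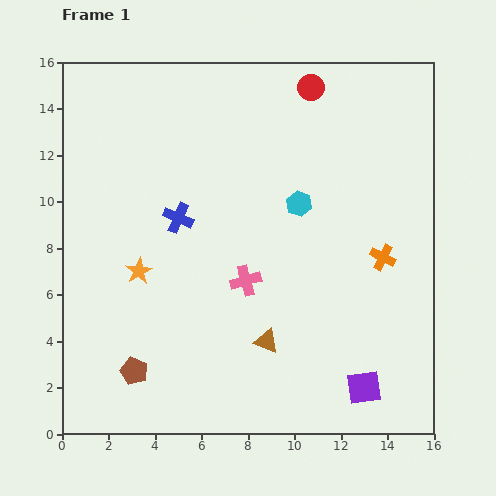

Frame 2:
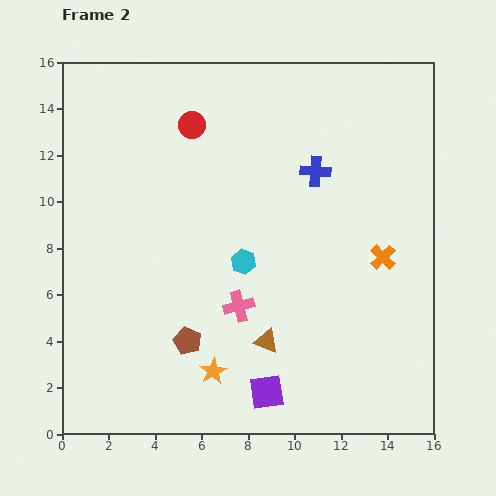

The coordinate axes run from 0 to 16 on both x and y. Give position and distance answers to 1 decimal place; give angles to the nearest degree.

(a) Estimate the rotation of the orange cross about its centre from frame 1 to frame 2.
19° clockwise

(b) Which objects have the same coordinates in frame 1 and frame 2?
the orange cross, the brown triangle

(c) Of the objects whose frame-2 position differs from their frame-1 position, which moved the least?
the pink cross

(moved 1.1)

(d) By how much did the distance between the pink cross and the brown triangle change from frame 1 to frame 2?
-0.9

Distance in frame 1: 2.8. Distance in frame 2: 1.9.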